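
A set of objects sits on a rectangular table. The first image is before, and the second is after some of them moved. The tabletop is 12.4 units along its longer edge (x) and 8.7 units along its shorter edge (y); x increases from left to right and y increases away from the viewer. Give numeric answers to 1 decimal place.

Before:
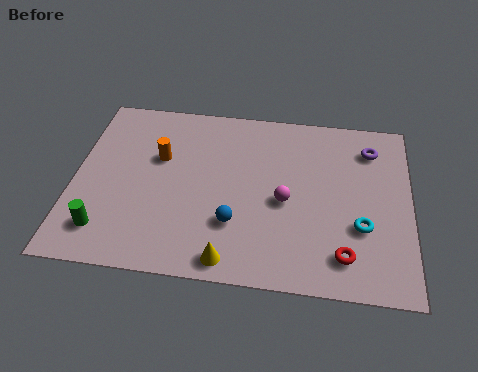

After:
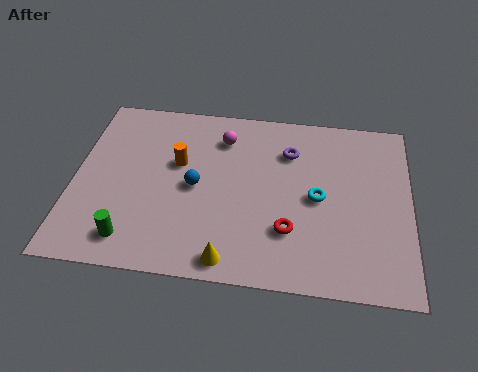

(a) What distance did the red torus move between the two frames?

2.2

The red torus moved from about (10.0, 1.6) to (8.0, 2.5), a distance of √(2.0² + 0.9²) ≈ 2.2.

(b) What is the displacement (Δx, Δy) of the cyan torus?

(-1.6, 1.2)

The cyan torus started near (10.6, 3.0) and ended near (9.0, 4.2).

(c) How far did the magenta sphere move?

3.8

The magenta sphere was near (7.8, 3.9) before and (5.4, 6.8) after, so it travelled √(2.4² + 2.9²) ≈ 3.8 units.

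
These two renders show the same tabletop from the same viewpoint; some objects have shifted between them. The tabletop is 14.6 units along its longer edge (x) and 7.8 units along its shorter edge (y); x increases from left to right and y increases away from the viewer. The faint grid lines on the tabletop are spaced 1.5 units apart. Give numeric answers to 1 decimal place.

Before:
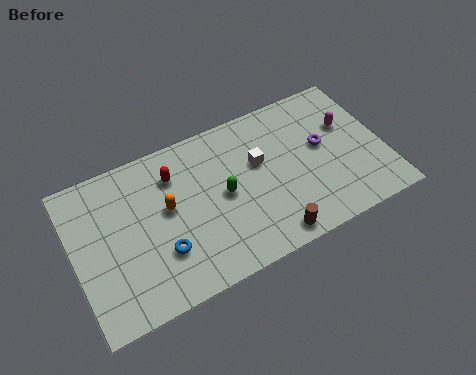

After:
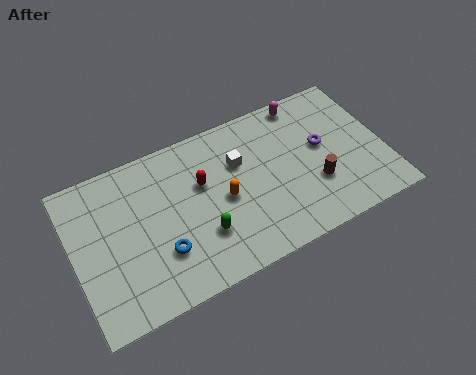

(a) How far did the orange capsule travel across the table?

2.7

From (4.4, 4.4) to (7.0, 3.7), the orange capsule covered √(2.6² + 0.7²) ≈ 2.7 units.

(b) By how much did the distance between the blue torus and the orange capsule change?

+1.3

Before: roughly 2.1 units apart; after: 3.4. That's 1.3 units further apart.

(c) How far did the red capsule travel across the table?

1.6

The red capsule moved from about (4.9, 5.9) to (6.1, 4.9), a distance of √(1.2² + 1.0²) ≈ 1.6.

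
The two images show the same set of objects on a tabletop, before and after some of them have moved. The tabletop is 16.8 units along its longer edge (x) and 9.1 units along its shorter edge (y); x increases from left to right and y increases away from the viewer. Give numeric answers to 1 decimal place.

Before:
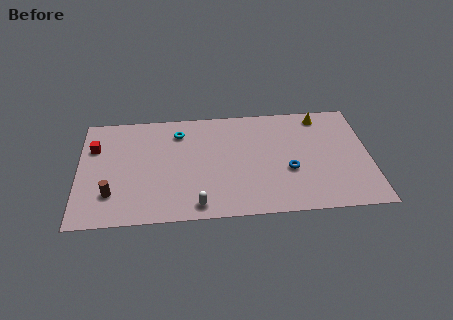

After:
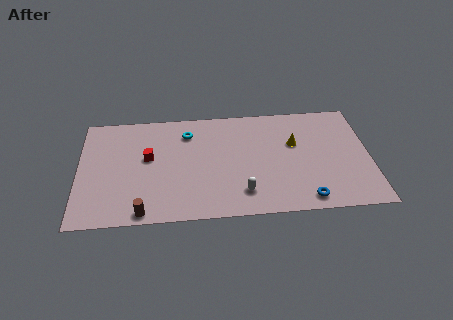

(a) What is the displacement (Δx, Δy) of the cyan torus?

(0.5, -0.1)

From the two frames, the cyan torus sits at roughly (5.8, 7.2) before and (6.3, 7.1) after.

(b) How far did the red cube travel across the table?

3.3

The red cube was near (0.9, 6.3) before and (4.0, 5.2) after, so it travelled √(3.1² + 1.1²) ≈ 3.3 units.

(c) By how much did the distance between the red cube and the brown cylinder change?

+0.4

Before: roughly 4.0 units apart; after: 4.4. That's 0.4 units further apart.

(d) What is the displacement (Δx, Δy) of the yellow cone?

(-1.6, -2.2)

From the two frames, the yellow cone sits at roughly (14.1, 7.9) before and (12.5, 5.7) after.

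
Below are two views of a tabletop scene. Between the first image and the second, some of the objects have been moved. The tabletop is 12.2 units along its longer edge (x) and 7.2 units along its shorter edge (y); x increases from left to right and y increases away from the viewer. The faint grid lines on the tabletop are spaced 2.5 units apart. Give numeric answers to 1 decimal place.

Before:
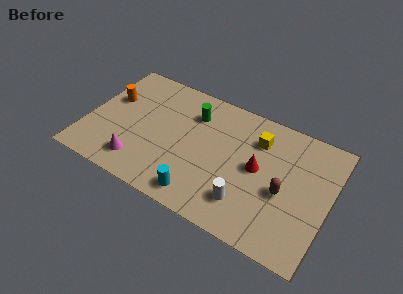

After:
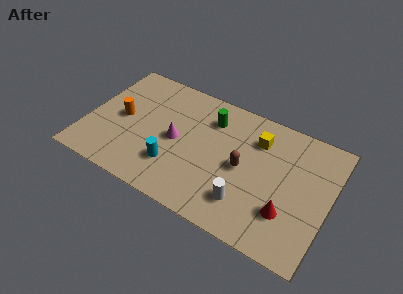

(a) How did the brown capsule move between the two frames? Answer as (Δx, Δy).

(-2.1, 0.4)

The brown capsule started near (10.0, 3.1) and ended near (7.9, 3.5).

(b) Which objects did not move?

the white cylinder and the yellow cube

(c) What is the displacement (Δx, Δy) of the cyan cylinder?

(-1.5, 1.0)

The cyan cylinder started near (6.1, 1.0) and ended near (4.6, 2.0).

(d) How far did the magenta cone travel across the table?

2.6

The magenta cone moved from about (2.9, 1.4) to (4.5, 3.5), a distance of √(1.6² + 2.1²) ≈ 2.6.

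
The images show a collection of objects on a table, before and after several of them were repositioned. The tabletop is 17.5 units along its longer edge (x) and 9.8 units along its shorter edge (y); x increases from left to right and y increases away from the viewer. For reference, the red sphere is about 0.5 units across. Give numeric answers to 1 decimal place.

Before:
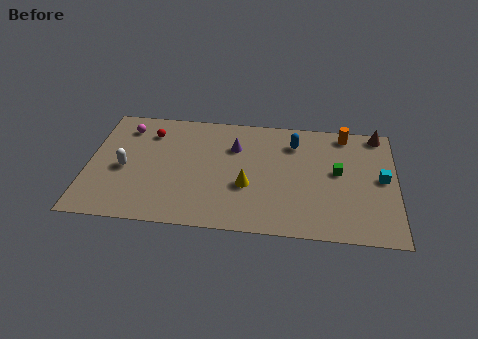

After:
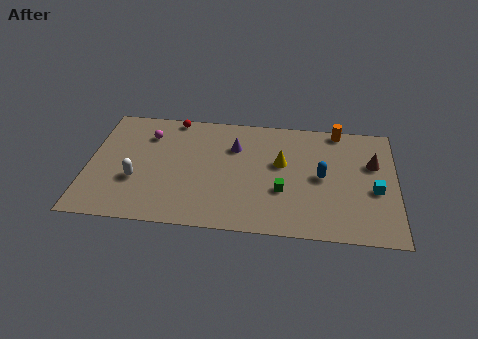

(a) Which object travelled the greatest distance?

the green cube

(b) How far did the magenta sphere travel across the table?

1.4

From (2.0, 7.9) to (3.3, 7.4), the magenta sphere covered √(1.3² + 0.5²) ≈ 1.4 units.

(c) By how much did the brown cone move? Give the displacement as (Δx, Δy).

(-0.3, -2.6)

The brown cone was at about (16.5, 8.9) and moved to about (16.2, 6.3).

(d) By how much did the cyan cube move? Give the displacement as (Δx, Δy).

(-0.4, -1.0)

The cyan cube was at about (16.7, 5.1) and moved to about (16.3, 4.1).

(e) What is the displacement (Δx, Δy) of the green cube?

(-3.1, -1.9)

The green cube started near (14.2, 5.4) and ended near (11.1, 3.5).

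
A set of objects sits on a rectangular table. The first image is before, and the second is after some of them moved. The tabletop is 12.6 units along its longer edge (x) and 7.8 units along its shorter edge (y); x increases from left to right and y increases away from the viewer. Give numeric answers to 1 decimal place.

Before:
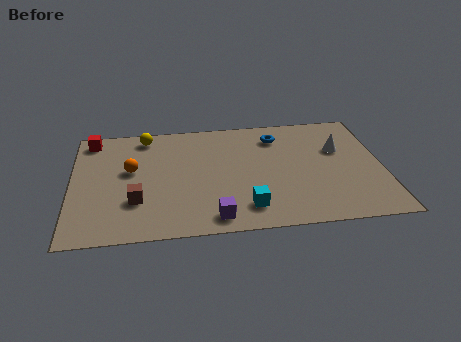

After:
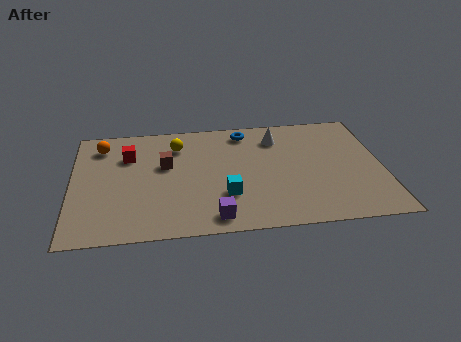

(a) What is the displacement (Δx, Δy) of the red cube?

(1.5, -1.3)

The red cube started near (0.8, 6.8) and ended near (2.3, 5.5).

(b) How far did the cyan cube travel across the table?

1.2

The cyan cube was near (7.0, 1.5) before and (6.2, 2.4) after, so it travelled √(0.8² + 0.9²) ≈ 1.2 units.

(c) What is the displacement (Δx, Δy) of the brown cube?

(1.2, 2.3)

The brown cube was at about (2.6, 2.4) and moved to about (3.8, 4.7).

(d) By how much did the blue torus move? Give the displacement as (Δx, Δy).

(-1.3, 0.5)

The blue torus was at about (8.4, 6.2) and moved to about (7.1, 6.7).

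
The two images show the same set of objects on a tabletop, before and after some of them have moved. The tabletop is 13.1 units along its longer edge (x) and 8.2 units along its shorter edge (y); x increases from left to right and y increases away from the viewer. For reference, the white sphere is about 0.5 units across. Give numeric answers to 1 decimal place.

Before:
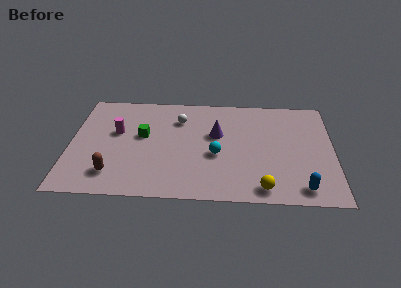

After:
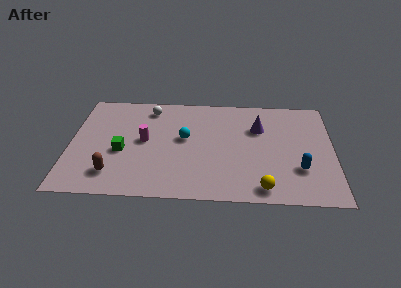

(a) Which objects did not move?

the brown capsule and the yellow sphere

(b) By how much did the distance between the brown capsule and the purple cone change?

+2.1

They were about 6.1 units apart before and 8.2 after — 2.1 units further apart.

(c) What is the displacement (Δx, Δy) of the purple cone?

(2.1, 0.6)

The purple cone was at about (7.3, 5.0) and moved to about (9.4, 5.6).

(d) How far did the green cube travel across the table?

1.6

The green cube moved from about (3.6, 4.7) to (2.6, 3.4), a distance of √(1.0² + 1.3²) ≈ 1.6.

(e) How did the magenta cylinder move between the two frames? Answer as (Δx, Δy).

(1.4, -0.6)

From the two frames, the magenta cylinder sits at roughly (2.3, 4.9) before and (3.7, 4.3) after.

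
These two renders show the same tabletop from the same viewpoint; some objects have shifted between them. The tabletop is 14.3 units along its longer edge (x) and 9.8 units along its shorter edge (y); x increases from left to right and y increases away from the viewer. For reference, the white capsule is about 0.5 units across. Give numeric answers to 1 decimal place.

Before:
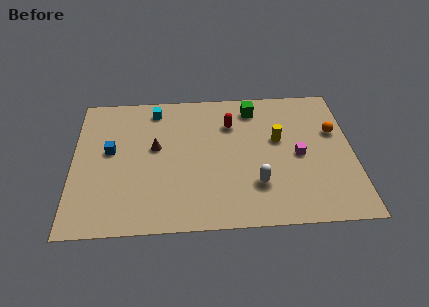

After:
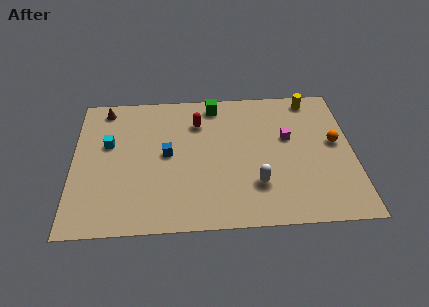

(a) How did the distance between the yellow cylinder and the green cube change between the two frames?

+2.3

The distance was about 2.7 in the first image and 5.0 in the second, so they moved 2.3 units further apart.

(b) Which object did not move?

the white capsule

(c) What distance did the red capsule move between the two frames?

1.7

The red capsule moved from about (8.1, 7.1) to (6.4, 7.3), a distance of √(1.7² + 0.2²) ≈ 1.7.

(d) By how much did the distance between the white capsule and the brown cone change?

+3.8

Before: roughly 5.9 units apart; after: 9.7. That's 3.8 units further apart.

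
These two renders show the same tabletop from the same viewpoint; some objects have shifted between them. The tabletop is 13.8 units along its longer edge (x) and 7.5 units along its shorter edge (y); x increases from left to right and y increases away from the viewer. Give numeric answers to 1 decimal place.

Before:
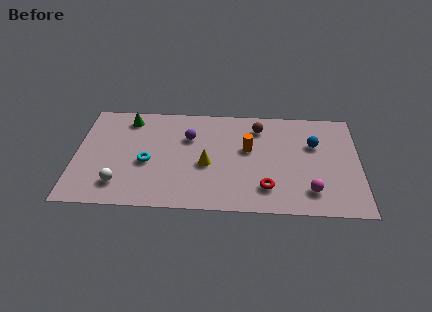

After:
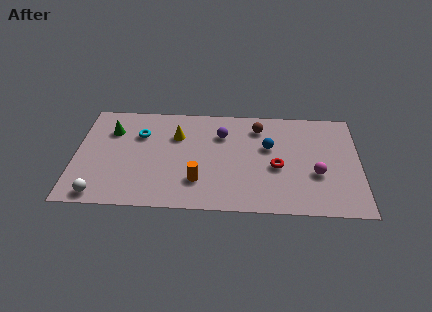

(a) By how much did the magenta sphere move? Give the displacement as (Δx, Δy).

(0.3, 1.2)

The magenta sphere started near (11.4, 1.6) and ended near (11.7, 2.8).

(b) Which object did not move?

the brown sphere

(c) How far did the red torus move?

1.6

The red torus was near (9.3, 1.7) before and (9.8, 3.2) after, so it travelled √(0.5² + 1.5²) ≈ 1.6 units.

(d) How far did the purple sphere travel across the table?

1.6

The purple sphere moved from about (5.5, 5.1) to (7.1, 5.4), a distance of √(1.6² + 0.3²) ≈ 1.6.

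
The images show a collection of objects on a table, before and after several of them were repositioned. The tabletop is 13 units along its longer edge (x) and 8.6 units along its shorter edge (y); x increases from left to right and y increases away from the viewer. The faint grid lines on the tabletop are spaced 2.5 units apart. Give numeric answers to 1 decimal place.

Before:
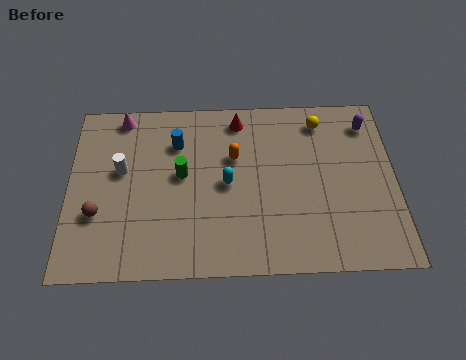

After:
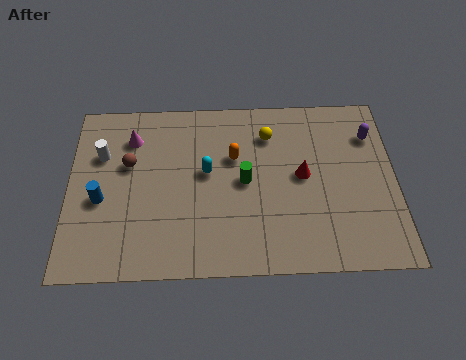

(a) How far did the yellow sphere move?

2.2

From (10.1, 7.2) to (8.0, 6.6), the yellow sphere covered √(2.1² + 0.6²) ≈ 2.2 units.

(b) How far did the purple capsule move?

0.6

From (12.0, 7.0) to (12.1, 6.4), the purple capsule covered √(0.1² + 0.6²) ≈ 0.6 units.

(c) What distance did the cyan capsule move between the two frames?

1.0

The cyan capsule moved from about (6.3, 4.2) to (5.5, 4.8), a distance of √(0.8² + 0.6²) ≈ 1.0.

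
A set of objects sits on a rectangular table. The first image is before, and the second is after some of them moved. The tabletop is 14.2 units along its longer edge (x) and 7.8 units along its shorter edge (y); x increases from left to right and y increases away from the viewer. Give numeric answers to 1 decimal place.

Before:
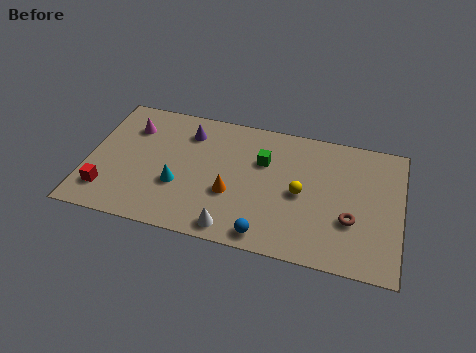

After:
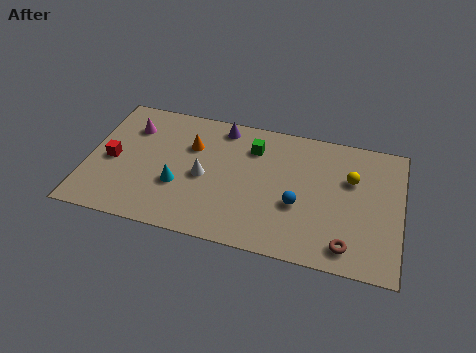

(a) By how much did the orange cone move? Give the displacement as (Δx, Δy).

(-2.0, 2.4)

From the two frames, the orange cone sits at roughly (6.6, 2.9) before and (4.6, 5.3) after.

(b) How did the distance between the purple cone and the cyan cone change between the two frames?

+1.0

They were about 3.3 units apart before and 4.3 after — 1.0 units further apart.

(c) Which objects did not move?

the cyan cone and the magenta cone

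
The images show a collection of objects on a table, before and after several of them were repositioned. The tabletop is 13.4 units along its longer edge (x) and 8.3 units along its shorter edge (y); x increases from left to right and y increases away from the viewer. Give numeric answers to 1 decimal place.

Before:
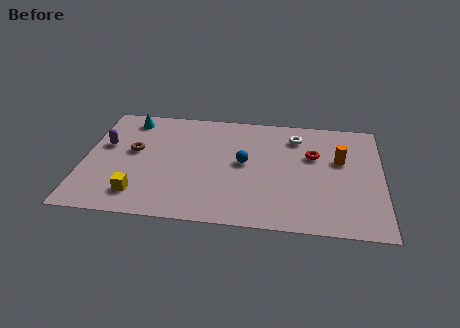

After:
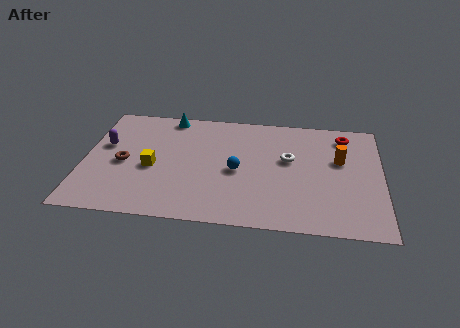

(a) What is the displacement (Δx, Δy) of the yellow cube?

(0.5, 2.0)

From the two frames, the yellow cube sits at roughly (2.6, 1.6) before and (3.1, 3.6) after.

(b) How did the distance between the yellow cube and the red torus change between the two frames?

+0.7

Before: roughly 8.5 units apart; after: 9.2. That's 0.7 units further apart.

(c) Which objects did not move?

the orange cylinder and the purple capsule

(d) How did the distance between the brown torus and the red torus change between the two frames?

+2.3

Before: roughly 8.1 units apart; after: 10.4. That's 2.3 units further apart.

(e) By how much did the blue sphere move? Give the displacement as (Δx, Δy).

(-0.3, -0.6)

The blue sphere started near (7.2, 4.4) and ended near (6.9, 3.8).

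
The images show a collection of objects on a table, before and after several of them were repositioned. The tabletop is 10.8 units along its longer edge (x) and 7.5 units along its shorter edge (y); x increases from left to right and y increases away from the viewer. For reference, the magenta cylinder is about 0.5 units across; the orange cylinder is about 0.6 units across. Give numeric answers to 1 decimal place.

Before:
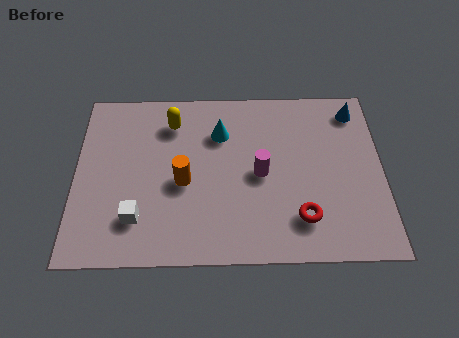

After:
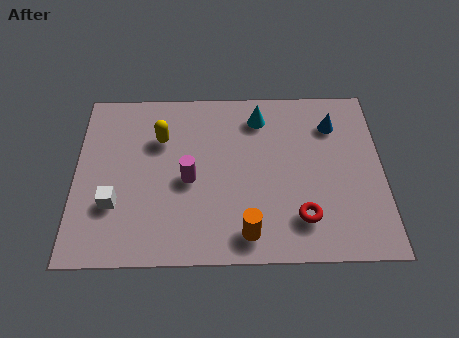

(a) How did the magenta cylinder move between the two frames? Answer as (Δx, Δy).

(-2.5, -0.2)

The magenta cylinder started near (6.5, 3.6) and ended near (4.0, 3.4).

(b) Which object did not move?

the red torus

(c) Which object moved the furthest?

the orange cylinder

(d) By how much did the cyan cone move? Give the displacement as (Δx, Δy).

(1.4, 0.7)

From the two frames, the cyan cone sits at roughly (5.1, 5.4) before and (6.5, 6.1) after.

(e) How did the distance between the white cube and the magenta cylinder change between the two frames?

-1.9

They were about 4.7 units apart before and 2.8 after — 1.9 units closer together.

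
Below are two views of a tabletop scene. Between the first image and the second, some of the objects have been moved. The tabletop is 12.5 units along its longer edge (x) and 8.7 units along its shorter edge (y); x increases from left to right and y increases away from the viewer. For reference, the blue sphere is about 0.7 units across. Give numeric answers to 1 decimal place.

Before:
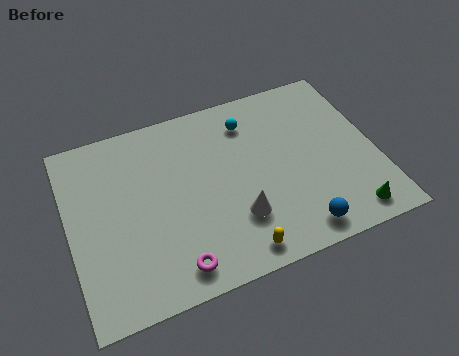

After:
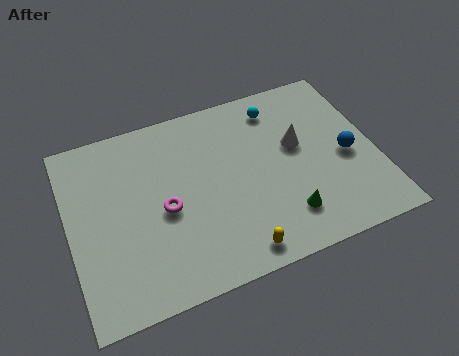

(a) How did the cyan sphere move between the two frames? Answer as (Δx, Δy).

(1.2, 0.3)

The cyan sphere was at about (7.6, 6.9) and moved to about (8.8, 7.2).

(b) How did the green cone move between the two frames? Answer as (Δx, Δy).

(-2.5, 0.8)

The green cone started near (11.0, 1.1) and ended near (8.5, 1.9).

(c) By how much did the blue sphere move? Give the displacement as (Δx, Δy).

(2.4, 2.8)

From the two frames, the blue sphere sits at roughly (8.9, 1.1) before and (11.3, 3.9) after.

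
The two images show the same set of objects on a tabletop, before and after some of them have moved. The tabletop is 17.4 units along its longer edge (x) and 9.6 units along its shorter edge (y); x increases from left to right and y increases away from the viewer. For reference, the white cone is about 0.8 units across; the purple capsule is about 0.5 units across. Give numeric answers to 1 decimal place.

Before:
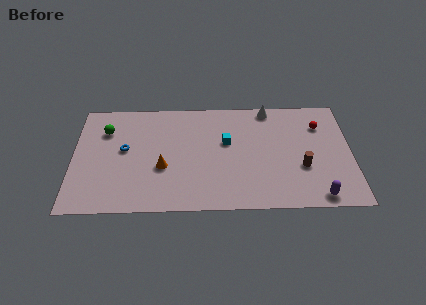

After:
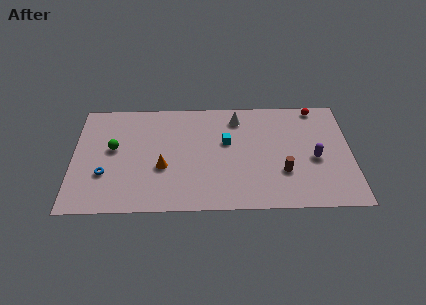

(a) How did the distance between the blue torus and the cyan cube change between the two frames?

+1.6

The distance was about 6.4 in the first image and 8.0 in the second, so they moved 1.6 units further apart.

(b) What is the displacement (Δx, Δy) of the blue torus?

(-1.2, -2.1)

The blue torus started near (3.2, 5.3) and ended near (2.0, 3.2).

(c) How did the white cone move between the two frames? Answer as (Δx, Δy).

(-2.0, -0.8)

From the two frames, the white cone sits at roughly (12.3, 8.7) before and (10.3, 7.9) after.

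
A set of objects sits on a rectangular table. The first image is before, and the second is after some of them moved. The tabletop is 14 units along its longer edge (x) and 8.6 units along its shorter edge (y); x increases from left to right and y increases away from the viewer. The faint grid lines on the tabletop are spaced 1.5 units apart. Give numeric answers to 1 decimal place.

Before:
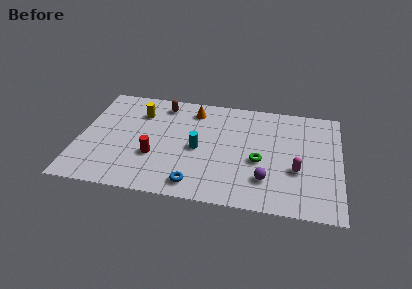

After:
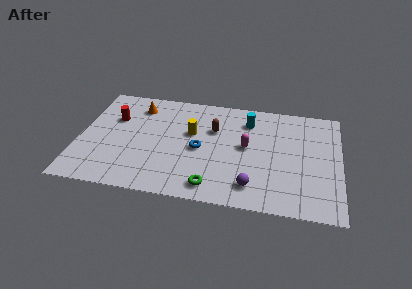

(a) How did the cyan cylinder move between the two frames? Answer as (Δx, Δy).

(2.6, 2.7)

From the two frames, the cyan cylinder sits at roughly (6.4, 4.0) before and (9.0, 6.7) after.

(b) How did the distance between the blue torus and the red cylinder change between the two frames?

+2.1

They were about 2.9 units apart before and 5.0 after — 2.1 units further apart.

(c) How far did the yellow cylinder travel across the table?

3.1

The yellow cylinder moved from about (3.1, 6.4) to (6.0, 5.2), a distance of √(2.9² + 1.2²) ≈ 3.1.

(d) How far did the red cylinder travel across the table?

3.5

From (4.1, 3.0) to (1.8, 5.7), the red cylinder covered √(2.3² + 2.7²) ≈ 3.5 units.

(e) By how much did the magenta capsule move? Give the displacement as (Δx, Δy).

(-2.7, 1.4)

From the two frames, the magenta capsule sits at roughly (11.7, 3.2) before and (9.0, 4.6) after.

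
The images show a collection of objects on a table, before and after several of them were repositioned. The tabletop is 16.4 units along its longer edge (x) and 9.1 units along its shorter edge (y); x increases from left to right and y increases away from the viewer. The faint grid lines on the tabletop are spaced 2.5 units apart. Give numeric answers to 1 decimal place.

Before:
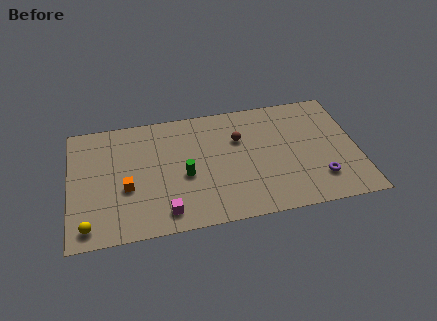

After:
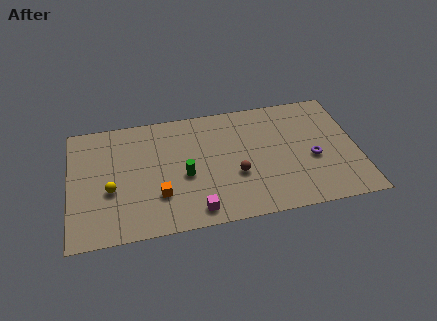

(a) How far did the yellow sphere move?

2.7

The yellow sphere moved from about (1.0, 1.2) to (2.3, 3.6), a distance of √(1.3² + 2.4²) ≈ 2.7.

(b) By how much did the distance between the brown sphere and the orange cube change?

-2.5

They were about 7.0 units apart before and 4.5 after — 2.5 units closer together.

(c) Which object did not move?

the green cylinder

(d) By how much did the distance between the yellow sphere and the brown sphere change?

-2.9

The distance was about 10.0 in the first image and 7.1 in the second, so they moved 2.9 units closer together.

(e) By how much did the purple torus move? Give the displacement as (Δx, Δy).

(-0.3, 1.6)

From the two frames, the purple torus sits at roughly (14.1, 2.2) before and (13.8, 3.8) after.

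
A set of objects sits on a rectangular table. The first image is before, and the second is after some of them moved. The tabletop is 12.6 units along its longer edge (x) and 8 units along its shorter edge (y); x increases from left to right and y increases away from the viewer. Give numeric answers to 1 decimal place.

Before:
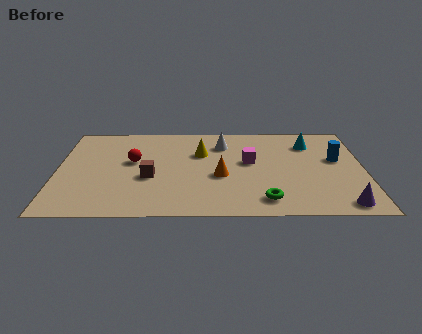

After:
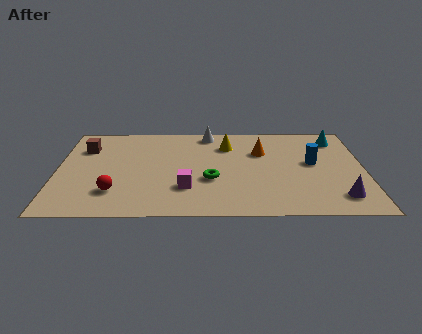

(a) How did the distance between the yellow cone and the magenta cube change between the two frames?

+1.9

Before: roughly 2.2 units apart; after: 4.1. That's 1.9 units further apart.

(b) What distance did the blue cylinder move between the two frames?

1.0

The blue cylinder moved from about (11.5, 4.7) to (10.5, 4.4), a distance of √(1.0² + 0.3²) ≈ 1.0.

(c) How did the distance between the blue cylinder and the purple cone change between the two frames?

-0.7

Before: roughly 3.8 units apart; after: 3.1. That's 0.7 units closer together.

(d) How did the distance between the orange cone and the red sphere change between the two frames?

+3.1

Before: roughly 3.8 units apart; after: 6.9. That's 3.1 units further apart.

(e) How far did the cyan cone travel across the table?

1.2

The cyan cone was near (10.4, 6.1) before and (11.5, 6.5) after, so it travelled √(1.1² + 0.4²) ≈ 1.2 units.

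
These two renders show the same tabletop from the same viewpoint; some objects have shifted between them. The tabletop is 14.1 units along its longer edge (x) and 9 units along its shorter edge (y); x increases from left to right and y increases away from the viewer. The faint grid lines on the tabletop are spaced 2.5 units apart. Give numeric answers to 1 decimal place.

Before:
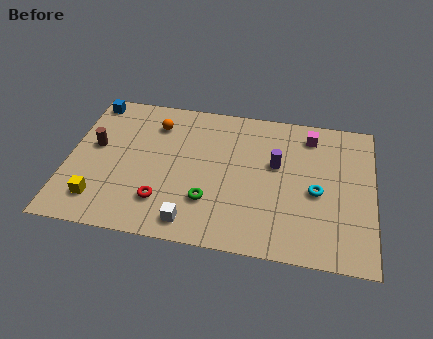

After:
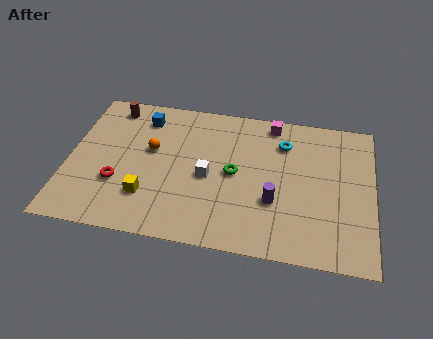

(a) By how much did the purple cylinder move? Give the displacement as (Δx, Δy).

(0.0, -2.3)

From the two frames, the purple cylinder sits at roughly (9.6, 5.4) before and (9.6, 3.1) after.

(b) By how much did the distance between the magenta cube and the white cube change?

-3.4

They were about 8.2 units apart before and 4.8 after — 3.4 units closer together.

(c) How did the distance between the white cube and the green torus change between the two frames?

-0.3

Before: roughly 1.6 units apart; after: 1.3. That's 0.3 units closer together.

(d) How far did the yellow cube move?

2.3

The yellow cube was near (1.6, 1.8) before and (3.8, 2.4) after, so it travelled √(2.2² + 0.6²) ≈ 2.3 units.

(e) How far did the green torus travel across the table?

2.2

From (6.6, 2.6) to (7.7, 4.5), the green torus covered √(1.1² + 1.9²) ≈ 2.2 units.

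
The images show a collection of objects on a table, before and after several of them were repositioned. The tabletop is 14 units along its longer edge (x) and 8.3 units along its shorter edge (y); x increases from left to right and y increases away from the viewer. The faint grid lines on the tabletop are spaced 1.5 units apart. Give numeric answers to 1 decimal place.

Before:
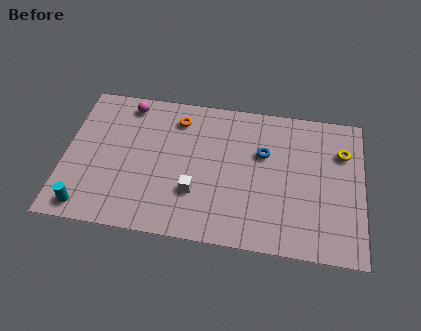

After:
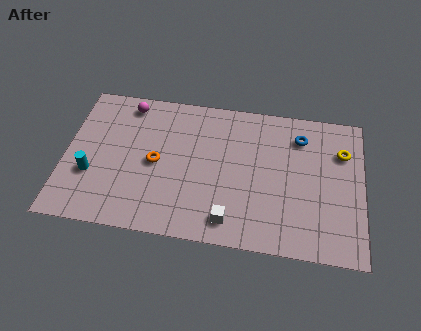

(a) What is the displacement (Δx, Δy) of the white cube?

(1.7, -1.3)

From the two frames, the white cube sits at roughly (6.2, 2.6) before and (7.9, 1.3) after.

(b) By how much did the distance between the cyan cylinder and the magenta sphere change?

-1.8

They were about 6.4 units apart before and 4.6 after — 1.8 units closer together.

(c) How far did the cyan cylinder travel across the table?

1.9

The cyan cylinder was near (1.2, 1.0) before and (1.3, 2.9) after, so it travelled √(0.1² + 1.9²) ≈ 1.9 units.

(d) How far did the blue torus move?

2.1

The blue torus moved from about (9.3, 5.3) to (11.0, 6.5), a distance of √(1.7² + 1.2²) ≈ 2.1.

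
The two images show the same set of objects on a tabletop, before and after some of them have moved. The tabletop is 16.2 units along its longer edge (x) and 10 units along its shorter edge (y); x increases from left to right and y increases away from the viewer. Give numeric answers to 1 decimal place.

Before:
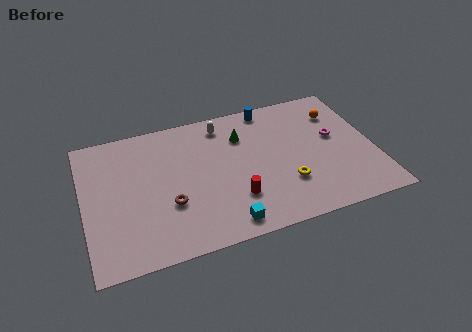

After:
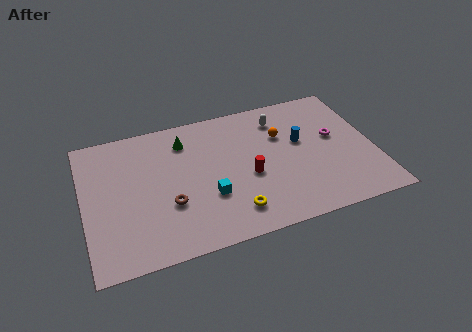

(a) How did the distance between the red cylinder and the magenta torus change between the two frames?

-1.4

They were about 6.6 units apart before and 5.2 after — 1.4 units closer together.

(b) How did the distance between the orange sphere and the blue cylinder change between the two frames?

-2.8

They were about 4.1 units apart before and 1.3 after — 2.8 units closer together.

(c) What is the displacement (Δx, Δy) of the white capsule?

(3.2, -0.5)

The white capsule was at about (8.0, 8.5) and moved to about (11.2, 8.0).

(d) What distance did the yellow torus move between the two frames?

3.3

From (11.1, 3.0) to (8.0, 1.9), the yellow torus covered √(3.1² + 1.1²) ≈ 3.3 units.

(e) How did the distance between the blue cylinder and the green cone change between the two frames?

+4.3

The distance was about 2.4 in the first image and 6.7 in the second, so they moved 4.3 units further apart.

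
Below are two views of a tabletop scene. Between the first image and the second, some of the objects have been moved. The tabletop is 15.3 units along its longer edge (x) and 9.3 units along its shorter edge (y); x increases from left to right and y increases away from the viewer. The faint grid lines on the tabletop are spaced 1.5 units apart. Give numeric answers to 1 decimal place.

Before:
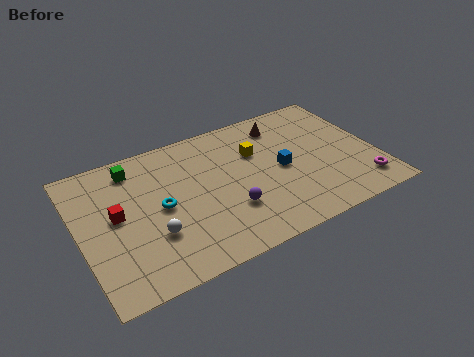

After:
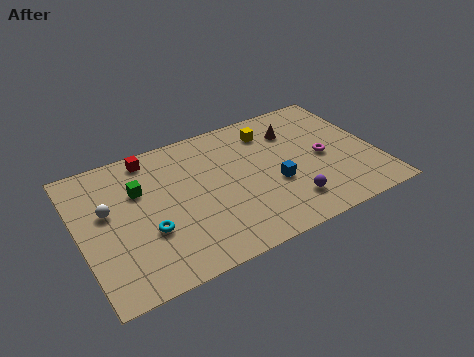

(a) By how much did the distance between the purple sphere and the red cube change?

+3.0

The distance was about 5.9 in the first image and 8.9 in the second, so they moved 3.0 units further apart.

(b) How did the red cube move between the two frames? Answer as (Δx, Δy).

(2.1, 3.2)

The red cube was at about (1.9, 5.0) and moved to about (4.0, 8.2).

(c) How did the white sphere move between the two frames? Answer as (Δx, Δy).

(-2.0, 2.5)

The white sphere was at about (3.5, 3.0) and moved to about (1.5, 5.5).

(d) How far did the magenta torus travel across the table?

3.1

From (14.2, 1.7) to (12.6, 4.4), the magenta torus covered √(1.6² + 2.7²) ≈ 3.1 units.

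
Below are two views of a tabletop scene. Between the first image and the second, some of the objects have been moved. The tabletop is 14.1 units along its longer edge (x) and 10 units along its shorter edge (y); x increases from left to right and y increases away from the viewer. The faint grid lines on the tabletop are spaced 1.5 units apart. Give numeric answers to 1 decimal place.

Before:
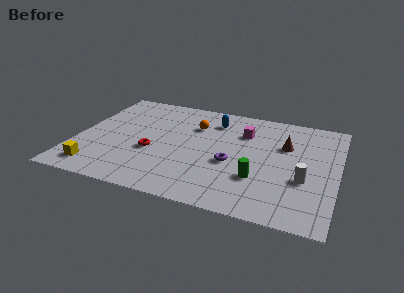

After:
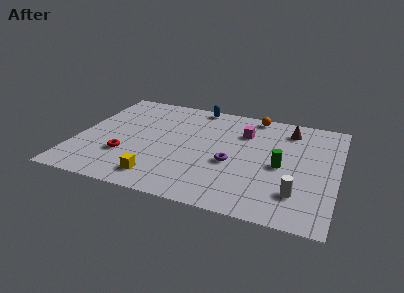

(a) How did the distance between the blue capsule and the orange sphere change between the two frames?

+1.9

Before: roughly 1.3 units apart; after: 3.2. That's 1.9 units further apart.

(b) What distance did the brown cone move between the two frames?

1.6

The brown cone was near (11.2, 6.6) before and (11.3, 8.2) after, so it travelled √(0.1² + 1.6²) ≈ 1.6 units.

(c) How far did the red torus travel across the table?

1.6

The red torus moved from about (4.2, 3.9) to (2.8, 3.1), a distance of √(1.4² + 0.8²) ≈ 1.6.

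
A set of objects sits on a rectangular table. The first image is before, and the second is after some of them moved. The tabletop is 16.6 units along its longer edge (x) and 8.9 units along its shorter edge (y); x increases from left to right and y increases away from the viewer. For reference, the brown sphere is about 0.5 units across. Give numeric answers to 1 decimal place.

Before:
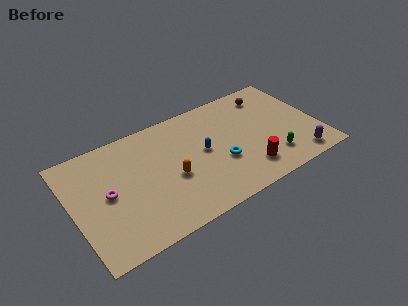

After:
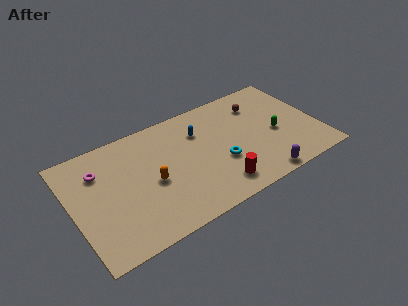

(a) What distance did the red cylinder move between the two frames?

2.1

The red cylinder moved from about (11.4, 1.9) to (9.3, 1.6), a distance of √(2.1² + 0.3²) ≈ 2.1.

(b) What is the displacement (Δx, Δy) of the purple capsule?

(-2.7, -0.4)

The purple capsule started near (14.8, 1.2) and ended near (12.1, 0.8).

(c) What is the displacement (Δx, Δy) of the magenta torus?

(-0.3, 2.0)

The magenta torus was at about (2.3, 4.5) and moved to about (2.0, 6.5).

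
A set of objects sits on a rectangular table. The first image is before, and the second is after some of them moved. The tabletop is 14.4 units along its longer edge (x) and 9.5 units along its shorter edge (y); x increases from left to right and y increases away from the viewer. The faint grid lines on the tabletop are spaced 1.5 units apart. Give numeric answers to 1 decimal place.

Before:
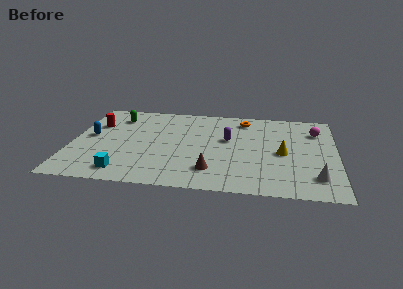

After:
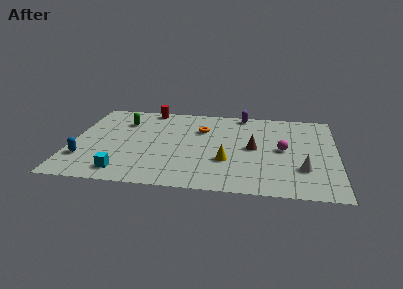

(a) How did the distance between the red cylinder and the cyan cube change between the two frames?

+2.0

The distance was about 5.4 in the first image and 7.4 in the second, so they moved 2.0 units further apart.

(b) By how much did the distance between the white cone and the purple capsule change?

+0.8

They were about 6.0 units apart before and 6.8 after — 0.8 units further apart.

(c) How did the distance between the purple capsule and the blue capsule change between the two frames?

+2.9

They were about 7.5 units apart before and 10.4 after — 2.9 units further apart.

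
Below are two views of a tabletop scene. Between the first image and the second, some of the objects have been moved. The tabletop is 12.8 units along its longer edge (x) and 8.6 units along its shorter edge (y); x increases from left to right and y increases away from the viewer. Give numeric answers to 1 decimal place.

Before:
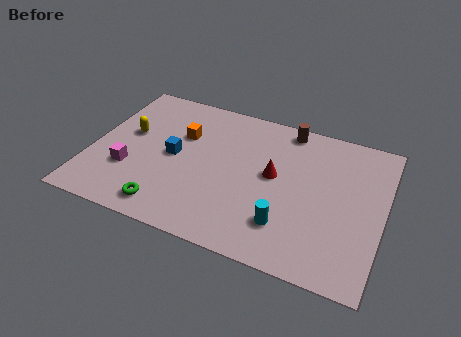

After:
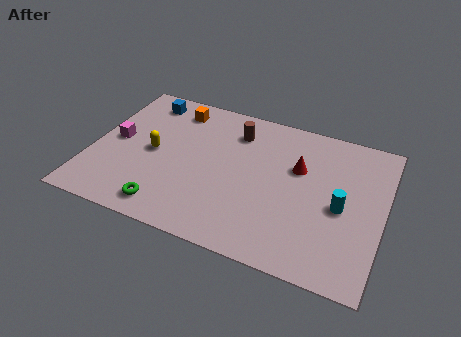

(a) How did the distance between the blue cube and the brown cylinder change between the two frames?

-1.6

They were about 5.8 units apart before and 4.2 after — 1.6 units closer together.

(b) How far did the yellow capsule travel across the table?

1.4

From (1.5, 5.0) to (2.7, 4.2), the yellow capsule covered √(1.2² + 0.8²) ≈ 1.4 units.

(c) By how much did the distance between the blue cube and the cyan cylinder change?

+4.1

Before: roughly 5.6 units apart; after: 9.7. That's 4.1 units further apart.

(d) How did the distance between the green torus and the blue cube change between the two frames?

+3.3

They were about 3.1 units apart before and 6.4 after — 3.3 units further apart.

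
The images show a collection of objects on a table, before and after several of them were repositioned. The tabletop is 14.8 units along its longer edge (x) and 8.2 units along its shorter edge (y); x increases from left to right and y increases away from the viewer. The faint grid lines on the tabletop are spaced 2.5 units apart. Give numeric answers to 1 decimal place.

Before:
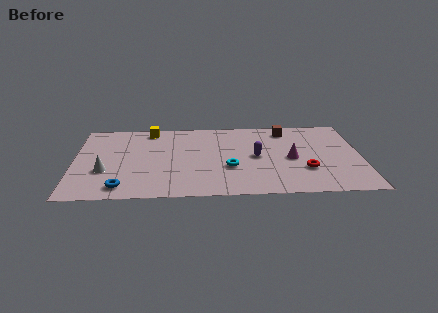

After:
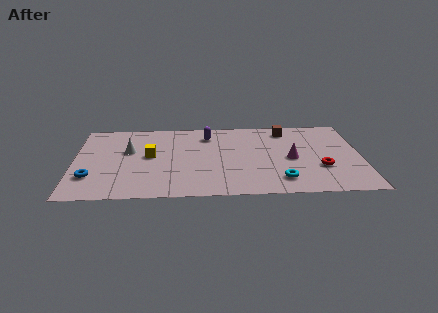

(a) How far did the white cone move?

2.4

The white cone was near (1.6, 2.9) before and (2.8, 5.0) after, so it travelled √(1.2² + 2.1²) ≈ 2.4 units.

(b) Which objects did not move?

the magenta cone and the brown cube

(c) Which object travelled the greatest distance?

the purple capsule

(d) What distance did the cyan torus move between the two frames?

3.0

From (8.0, 3.0) to (10.6, 1.6), the cyan torus covered √(2.6² + 1.4²) ≈ 3.0 units.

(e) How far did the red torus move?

0.8

The red torus was near (11.9, 2.6) before and (12.7, 2.8) after, so it travelled √(0.8² + 0.2²) ≈ 0.8 units.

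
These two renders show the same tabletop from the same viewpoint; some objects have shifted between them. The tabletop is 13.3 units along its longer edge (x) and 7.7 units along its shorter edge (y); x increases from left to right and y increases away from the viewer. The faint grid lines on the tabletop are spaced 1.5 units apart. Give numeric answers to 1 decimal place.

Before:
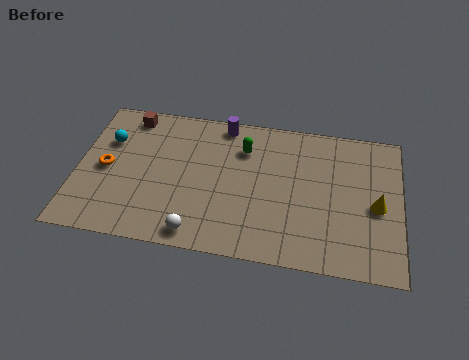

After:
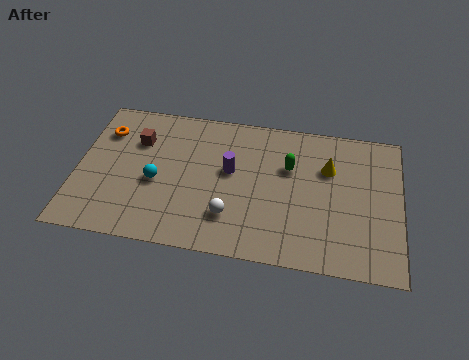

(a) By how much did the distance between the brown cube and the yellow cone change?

-2.9

They were about 10.8 units apart before and 7.9 after — 2.9 units closer together.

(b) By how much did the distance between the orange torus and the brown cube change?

-1.7

Before: roughly 3.1 units apart; after: 1.4. That's 1.7 units closer together.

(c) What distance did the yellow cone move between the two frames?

2.6

The yellow cone was near (12.3, 3.5) before and (10.3, 5.2) after, so it travelled √(2.0² + 1.7²) ≈ 2.6 units.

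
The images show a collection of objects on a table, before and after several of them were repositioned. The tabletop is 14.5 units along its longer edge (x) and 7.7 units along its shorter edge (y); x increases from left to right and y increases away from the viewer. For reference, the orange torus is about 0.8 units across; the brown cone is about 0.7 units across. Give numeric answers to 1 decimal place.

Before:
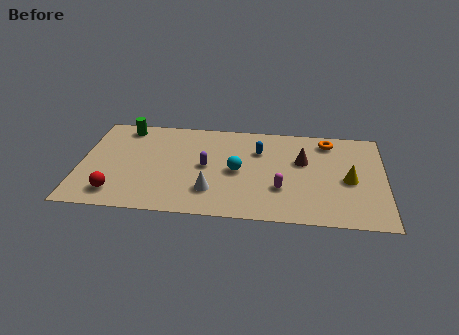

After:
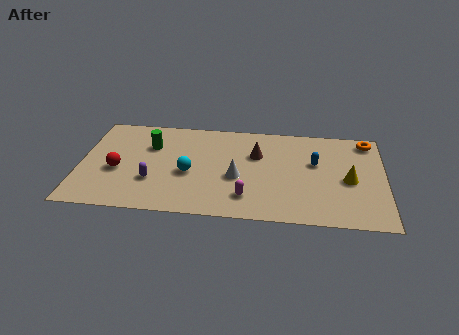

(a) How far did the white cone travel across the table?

1.7

The white cone moved from about (6.3, 2.0) to (7.5, 3.2), a distance of √(1.2² + 1.2²) ≈ 1.7.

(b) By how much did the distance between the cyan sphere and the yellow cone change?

+2.3

Before: roughly 5.3 units apart; after: 7.6. That's 2.3 units further apart.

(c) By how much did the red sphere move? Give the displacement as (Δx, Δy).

(0.0, 1.8)

From the two frames, the red sphere sits at roughly (1.8, 1.4) before and (1.8, 3.2) after.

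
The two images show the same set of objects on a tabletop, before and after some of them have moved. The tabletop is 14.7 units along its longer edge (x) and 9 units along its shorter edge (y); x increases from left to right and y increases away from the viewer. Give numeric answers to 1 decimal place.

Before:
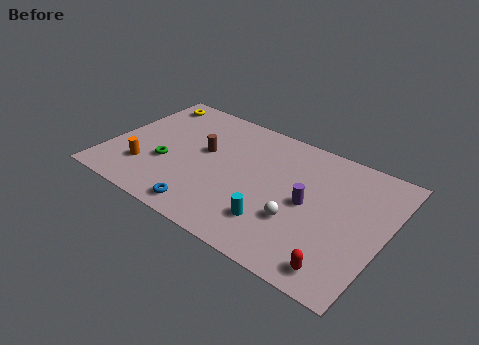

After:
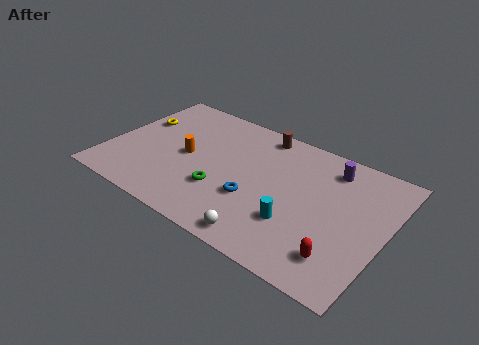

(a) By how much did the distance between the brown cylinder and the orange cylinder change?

+1.1

The distance was about 3.9 in the first image and 5.0 in the second, so they moved 1.1 units further apart.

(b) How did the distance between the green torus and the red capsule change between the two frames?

-3.3

They were about 9.9 units apart before and 6.6 after — 3.3 units closer together.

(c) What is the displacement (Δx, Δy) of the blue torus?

(2.2, 2.1)

The blue torus started near (5.8, 1.1) and ended near (8.0, 3.2).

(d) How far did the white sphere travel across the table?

2.4

From (10.4, 3.0) to (9.0, 1.0), the white sphere covered √(1.4² + 2.0²) ≈ 2.4 units.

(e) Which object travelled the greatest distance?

the brown cylinder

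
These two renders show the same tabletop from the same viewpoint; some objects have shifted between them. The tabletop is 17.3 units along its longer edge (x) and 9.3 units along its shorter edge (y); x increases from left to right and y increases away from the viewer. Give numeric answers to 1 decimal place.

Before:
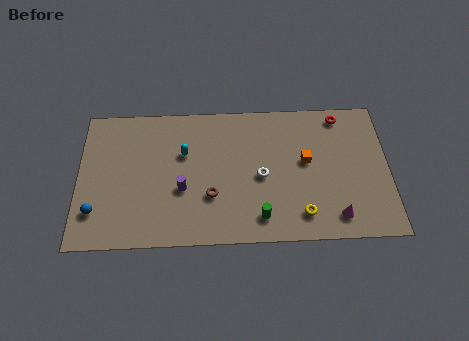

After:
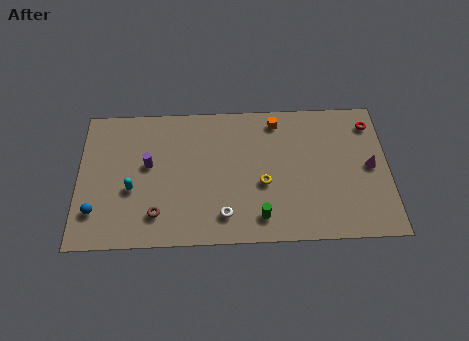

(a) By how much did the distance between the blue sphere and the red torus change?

+1.4

Before: roughly 14.9 units apart; after: 16.3. That's 1.4 units further apart.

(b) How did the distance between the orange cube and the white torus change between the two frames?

+4.2

The distance was about 2.7 in the first image and 6.9 in the second, so they moved 4.2 units further apart.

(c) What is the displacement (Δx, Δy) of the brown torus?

(-3.0, -1.1)

The brown torus was at about (7.4, 3.1) and moved to about (4.4, 2.0).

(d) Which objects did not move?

the blue sphere and the green cylinder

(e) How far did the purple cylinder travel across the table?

2.5

The purple cylinder was near (5.8, 3.6) before and (3.9, 5.3) after, so it travelled √(1.9² + 1.7²) ≈ 2.5 units.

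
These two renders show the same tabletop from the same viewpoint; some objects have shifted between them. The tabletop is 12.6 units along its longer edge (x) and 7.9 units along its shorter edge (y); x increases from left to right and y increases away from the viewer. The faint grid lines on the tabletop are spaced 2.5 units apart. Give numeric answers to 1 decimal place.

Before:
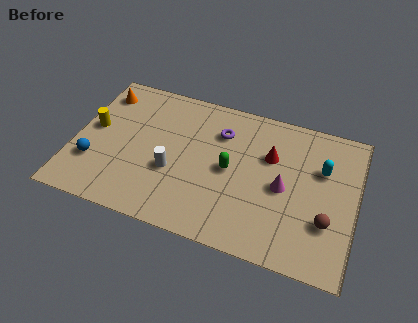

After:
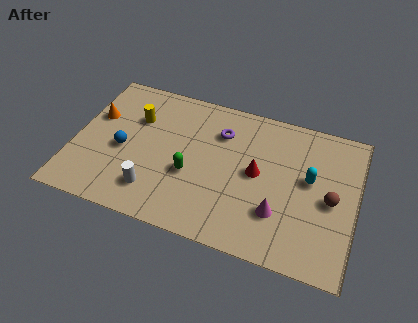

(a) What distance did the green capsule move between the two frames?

1.9

The green capsule moved from about (7.0, 3.9) to (5.3, 3.1), a distance of √(1.7² + 0.8²) ≈ 1.9.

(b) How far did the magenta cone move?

1.4

The magenta cone was near (9.4, 3.7) before and (9.3, 2.3) after, so it travelled √(0.1² + 1.4²) ≈ 1.4 units.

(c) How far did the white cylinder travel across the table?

1.5

The white cylinder was near (4.5, 3.0) before and (3.8, 1.7) after, so it travelled √(0.7² + 1.3²) ≈ 1.5 units.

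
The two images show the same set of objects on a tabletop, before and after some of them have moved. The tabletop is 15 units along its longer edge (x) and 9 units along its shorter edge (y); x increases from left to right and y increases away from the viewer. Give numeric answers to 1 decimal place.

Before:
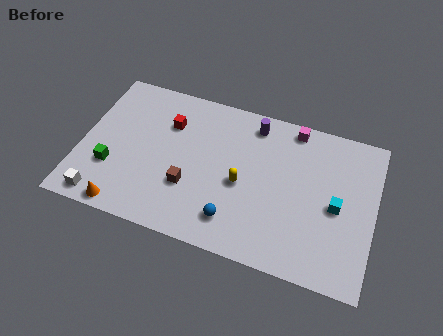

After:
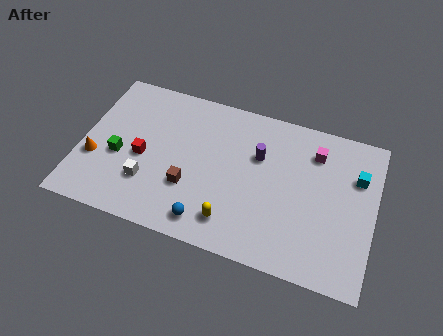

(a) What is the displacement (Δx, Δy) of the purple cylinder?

(0.4, -1.8)

The purple cylinder started near (8.6, 7.7) and ended near (9.0, 5.9).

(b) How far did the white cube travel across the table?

2.7

From (1.4, 1.0) to (3.6, 2.6), the white cube covered √(2.2² + 1.6²) ≈ 2.7 units.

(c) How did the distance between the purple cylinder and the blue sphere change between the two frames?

-0.8

They were about 5.9 units apart before and 5.1 after — 0.8 units closer together.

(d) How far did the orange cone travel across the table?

3.0

The orange cone moved from about (2.6, 0.8) to (0.8, 3.2), a distance of √(1.8² + 2.4²) ≈ 3.0.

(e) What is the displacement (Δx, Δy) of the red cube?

(-1.1, -2.4)

From the two frames, the red cube sits at roughly (4.3, 6.4) before and (3.2, 4.0) after.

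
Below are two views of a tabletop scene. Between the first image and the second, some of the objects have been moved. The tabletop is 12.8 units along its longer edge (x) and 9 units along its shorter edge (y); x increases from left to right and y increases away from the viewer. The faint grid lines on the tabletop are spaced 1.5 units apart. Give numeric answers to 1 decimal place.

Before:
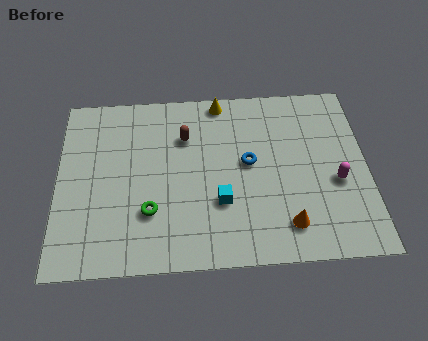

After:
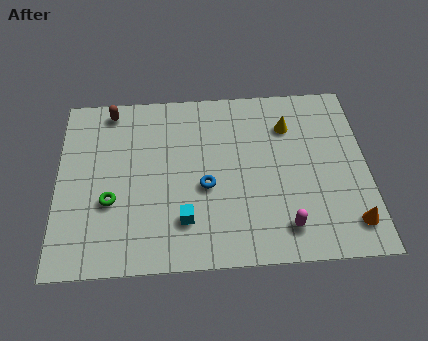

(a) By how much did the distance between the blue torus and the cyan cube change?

-0.4

Before: roughly 2.2 units apart; after: 1.8. That's 0.4 units closer together.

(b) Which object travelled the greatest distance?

the brown capsule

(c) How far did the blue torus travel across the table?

2.1

From (7.9, 4.9) to (6.1, 3.8), the blue torus covered √(1.8² + 1.1²) ≈ 2.1 units.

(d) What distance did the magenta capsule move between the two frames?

3.0

The magenta capsule moved from about (11.5, 3.7) to (9.3, 1.6), a distance of √(2.2² + 2.1²) ≈ 3.0.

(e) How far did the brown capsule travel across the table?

3.5

From (5.3, 6.4) to (2.2, 8.0), the brown capsule covered √(3.1² + 1.6²) ≈ 3.5 units.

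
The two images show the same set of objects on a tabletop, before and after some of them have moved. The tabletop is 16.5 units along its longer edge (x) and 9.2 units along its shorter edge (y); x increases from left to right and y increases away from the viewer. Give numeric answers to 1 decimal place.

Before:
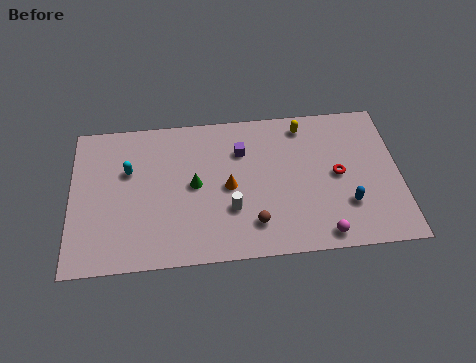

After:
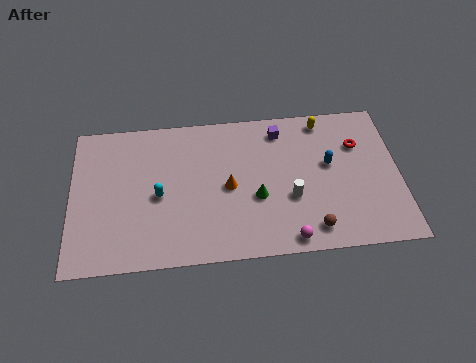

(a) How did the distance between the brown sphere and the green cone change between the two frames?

-0.5

They were about 4.0 units apart before and 3.5 after — 0.5 units closer together.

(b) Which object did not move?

the orange cone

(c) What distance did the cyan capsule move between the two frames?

2.3

From (2.9, 5.9) to (4.4, 4.2), the cyan capsule covered √(1.5² + 1.7²) ≈ 2.3 units.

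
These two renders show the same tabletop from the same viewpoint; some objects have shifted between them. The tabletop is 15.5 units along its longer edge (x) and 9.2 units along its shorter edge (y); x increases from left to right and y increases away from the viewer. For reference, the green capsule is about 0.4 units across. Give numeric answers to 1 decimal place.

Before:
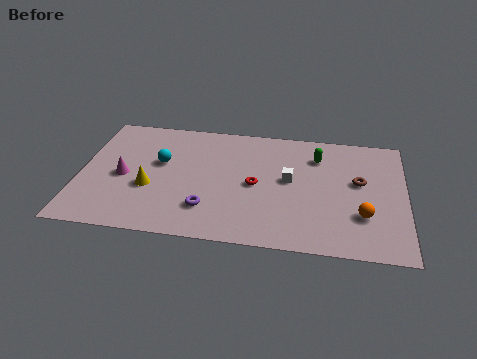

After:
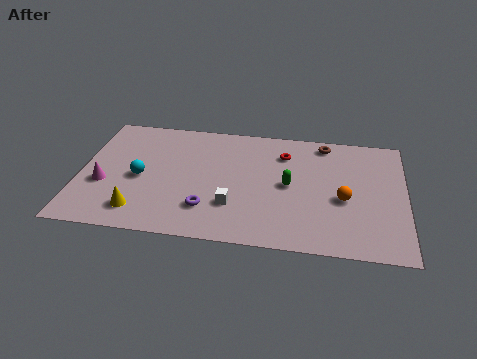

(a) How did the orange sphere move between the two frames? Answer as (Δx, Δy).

(-0.9, 1.1)

The orange sphere started near (13.5, 2.8) and ended near (12.6, 3.9).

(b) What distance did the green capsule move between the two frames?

2.7

The green capsule moved from about (11.3, 7.0) to (10.0, 4.6), a distance of √(1.3² + 2.4²) ≈ 2.7.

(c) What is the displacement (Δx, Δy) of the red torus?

(1.3, 2.6)

The red torus was at about (8.4, 4.4) and moved to about (9.7, 7.0).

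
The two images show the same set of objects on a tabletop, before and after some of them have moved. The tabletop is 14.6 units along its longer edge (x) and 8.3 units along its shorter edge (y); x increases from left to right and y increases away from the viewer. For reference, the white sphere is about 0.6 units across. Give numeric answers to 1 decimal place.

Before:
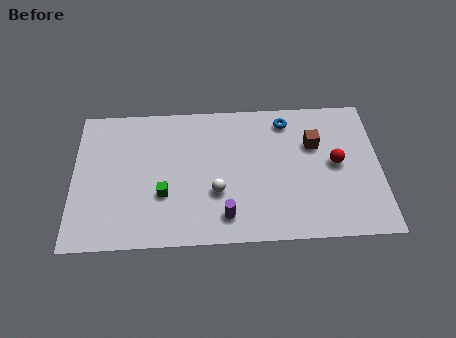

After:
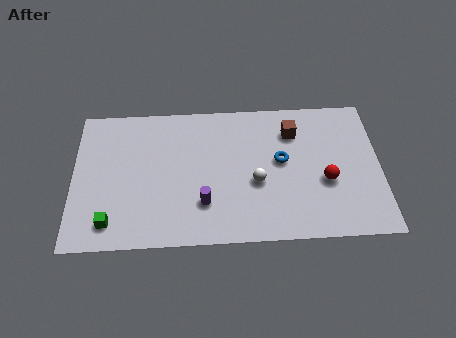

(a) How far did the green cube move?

2.9

From (4.3, 2.9) to (1.8, 1.4), the green cube covered √(2.5² + 1.5²) ≈ 2.9 units.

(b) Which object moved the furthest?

the green cube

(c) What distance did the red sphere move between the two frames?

1.1

From (12.5, 4.3) to (12.0, 3.3), the red sphere covered √(0.5² + 1.0²) ≈ 1.1 units.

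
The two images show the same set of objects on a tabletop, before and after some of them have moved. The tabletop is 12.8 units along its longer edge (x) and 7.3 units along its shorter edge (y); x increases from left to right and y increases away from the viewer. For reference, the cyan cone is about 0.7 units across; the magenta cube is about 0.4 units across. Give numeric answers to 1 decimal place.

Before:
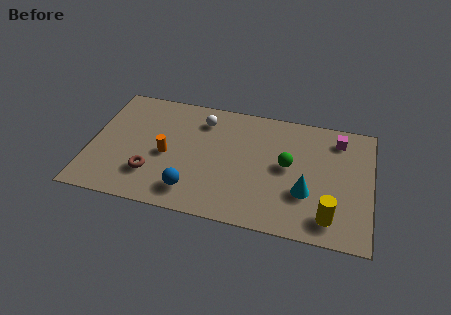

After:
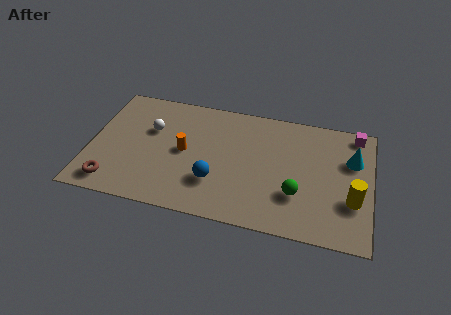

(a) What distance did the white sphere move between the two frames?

2.5

The white sphere moved from about (5.0, 5.8) to (2.7, 4.7), a distance of √(2.3² + 1.1²) ≈ 2.5.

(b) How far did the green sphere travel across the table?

1.7

From (9.0, 3.9) to (9.5, 2.3), the green sphere covered √(0.5² + 1.6²) ≈ 1.7 units.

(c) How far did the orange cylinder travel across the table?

0.9

The orange cylinder moved from about (3.5, 3.3) to (4.3, 3.7), a distance of √(0.8² + 0.4²) ≈ 0.9.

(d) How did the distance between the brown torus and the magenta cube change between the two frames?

+2.9

They were about 9.2 units apart before and 12.1 after — 2.9 units further apart.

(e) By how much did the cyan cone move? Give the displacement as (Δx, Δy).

(2.0, 2.4)

From the two frames, the cyan cone sits at roughly (9.9, 2.5) before and (11.9, 4.9) after.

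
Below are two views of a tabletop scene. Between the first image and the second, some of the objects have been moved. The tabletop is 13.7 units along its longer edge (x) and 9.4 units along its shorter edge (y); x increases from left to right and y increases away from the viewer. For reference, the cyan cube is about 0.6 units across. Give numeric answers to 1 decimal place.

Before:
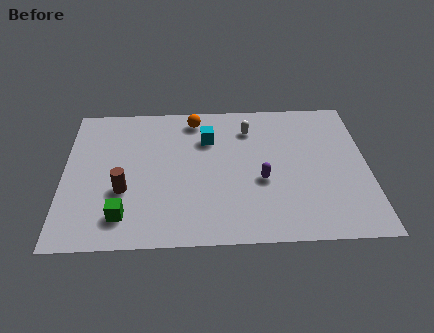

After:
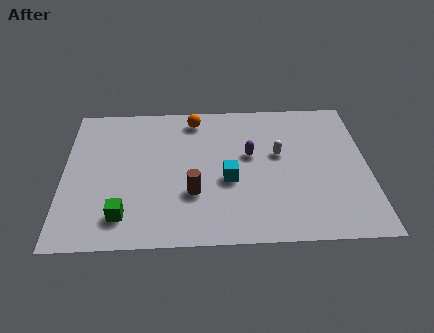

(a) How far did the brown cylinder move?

3.1

The brown cylinder moved from about (2.7, 3.4) to (5.8, 3.1), a distance of √(3.1² + 0.3²) ≈ 3.1.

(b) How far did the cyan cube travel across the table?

2.9

From (6.5, 6.7) to (7.4, 3.9), the cyan cube covered √(0.9² + 2.8²) ≈ 2.9 units.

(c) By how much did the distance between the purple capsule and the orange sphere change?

-1.6

Before: roughly 5.2 units apart; after: 3.6. That's 1.6 units closer together.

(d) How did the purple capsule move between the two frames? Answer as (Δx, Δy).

(-0.5, 1.7)

The purple capsule was at about (8.9, 3.8) and moved to about (8.4, 5.5).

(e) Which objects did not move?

the green cube and the orange sphere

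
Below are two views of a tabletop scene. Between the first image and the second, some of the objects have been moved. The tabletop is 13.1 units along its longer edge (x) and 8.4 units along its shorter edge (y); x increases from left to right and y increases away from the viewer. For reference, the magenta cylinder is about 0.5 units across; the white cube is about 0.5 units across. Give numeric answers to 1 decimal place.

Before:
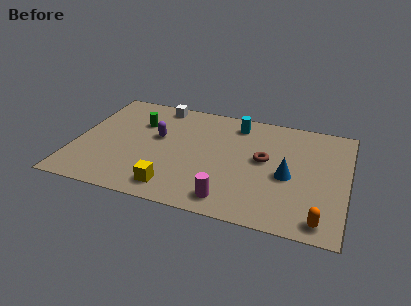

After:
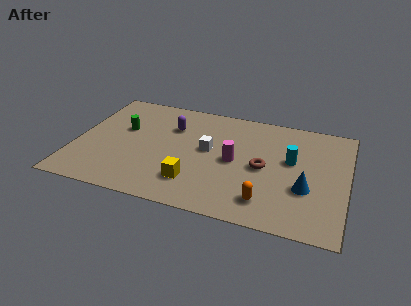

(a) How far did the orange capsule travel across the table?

2.7

The orange capsule moved from about (12.0, 1.0) to (9.4, 1.6), a distance of √(2.6² + 0.6²) ≈ 2.7.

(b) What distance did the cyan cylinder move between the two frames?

3.5

From (7.6, 7.0) to (10.4, 4.9), the cyan cylinder covered √(2.8² + 2.1²) ≈ 3.5 units.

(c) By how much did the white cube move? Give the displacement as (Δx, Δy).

(2.7, -2.9)

The white cube was at about (3.7, 7.5) and moved to about (6.4, 4.6).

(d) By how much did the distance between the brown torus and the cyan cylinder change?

-1.2

They were about 2.8 units apart before and 1.6 after — 1.2 units closer together.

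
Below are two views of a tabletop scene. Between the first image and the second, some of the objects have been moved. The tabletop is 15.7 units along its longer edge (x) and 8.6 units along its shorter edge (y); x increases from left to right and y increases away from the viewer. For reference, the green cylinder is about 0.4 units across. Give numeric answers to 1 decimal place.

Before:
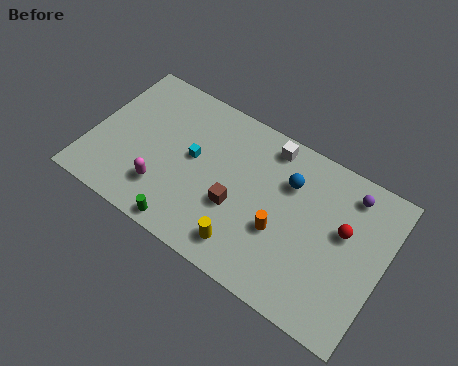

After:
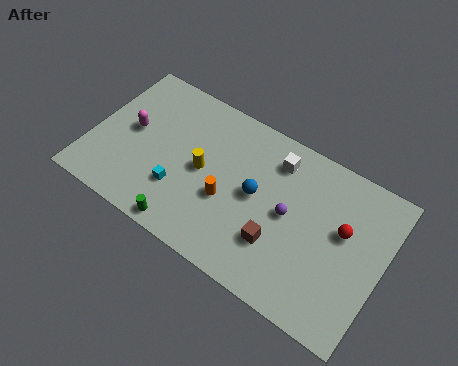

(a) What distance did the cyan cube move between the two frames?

2.1

The cyan cube was near (5.4, 4.7) before and (5.0, 2.6) after, so it travelled √(0.4² + 2.1²) ≈ 2.1 units.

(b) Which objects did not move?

the red sphere and the green cylinder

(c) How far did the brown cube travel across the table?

2.5

From (8.0, 3.3) to (10.4, 2.6), the brown cube covered √(2.4² + 0.7²) ≈ 2.5 units.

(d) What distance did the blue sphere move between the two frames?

2.2

From (10.4, 6.1) to (8.9, 4.5), the blue sphere covered √(1.5² + 1.6²) ≈ 2.2 units.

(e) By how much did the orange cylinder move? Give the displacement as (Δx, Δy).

(-2.9, 0.1)

From the two frames, the orange cylinder sits at roughly (10.4, 3.3) before and (7.5, 3.4) after.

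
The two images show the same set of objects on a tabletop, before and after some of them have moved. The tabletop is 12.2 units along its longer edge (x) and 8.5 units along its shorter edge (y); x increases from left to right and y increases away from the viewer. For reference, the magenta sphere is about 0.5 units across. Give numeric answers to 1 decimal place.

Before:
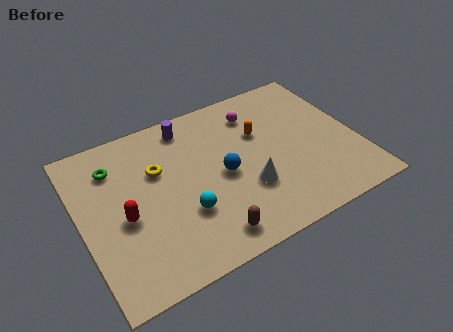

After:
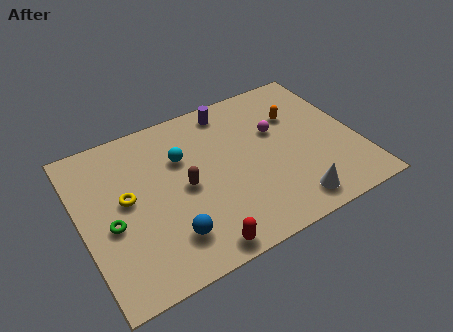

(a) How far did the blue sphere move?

3.4

The blue sphere moved from about (6.2, 4.0) to (3.5, 1.9), a distance of √(2.7² + 2.1²) ≈ 3.4.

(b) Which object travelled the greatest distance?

the red capsule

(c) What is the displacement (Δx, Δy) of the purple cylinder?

(1.9, 0.1)

From the two frames, the purple cylinder sits at roughly (5.1, 7.3) before and (7.0, 7.4) after.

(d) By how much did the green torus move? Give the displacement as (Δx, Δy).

(-0.5, -2.9)

From the two frames, the green torus sits at roughly (1.7, 6.5) before and (1.2, 3.6) after.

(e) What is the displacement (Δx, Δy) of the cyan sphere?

(0.3, 2.9)

From the two frames, the cyan sphere sits at roughly (4.3, 2.8) before and (4.6, 5.7) after.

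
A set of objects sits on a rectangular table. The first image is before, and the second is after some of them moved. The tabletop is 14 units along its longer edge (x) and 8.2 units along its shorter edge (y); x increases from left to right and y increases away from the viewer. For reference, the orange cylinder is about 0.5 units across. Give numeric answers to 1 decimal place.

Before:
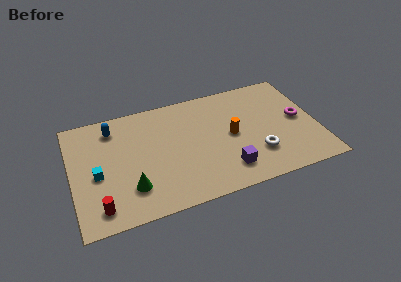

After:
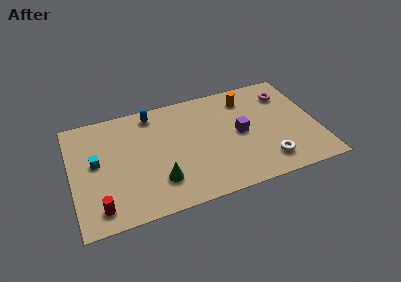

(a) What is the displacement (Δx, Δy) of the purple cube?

(1.0, 2.4)

From the two frames, the purple cube sits at roughly (8.6, 1.7) before and (9.6, 4.1) after.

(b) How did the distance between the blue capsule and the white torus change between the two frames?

-0.8

They were about 9.0 units apart before and 8.2 after — 0.8 units closer together.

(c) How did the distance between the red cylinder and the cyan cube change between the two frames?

+0.9

The distance was about 2.3 in the first image and 3.2 in the second, so they moved 0.9 units further apart.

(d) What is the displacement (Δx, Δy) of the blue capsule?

(2.3, 0.4)

From the two frames, the blue capsule sits at roughly (2.5, 6.7) before and (4.8, 7.1) after.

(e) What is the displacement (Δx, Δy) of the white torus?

(0.5, -0.7)

The white torus started near (10.4, 2.3) and ended near (10.9, 1.6).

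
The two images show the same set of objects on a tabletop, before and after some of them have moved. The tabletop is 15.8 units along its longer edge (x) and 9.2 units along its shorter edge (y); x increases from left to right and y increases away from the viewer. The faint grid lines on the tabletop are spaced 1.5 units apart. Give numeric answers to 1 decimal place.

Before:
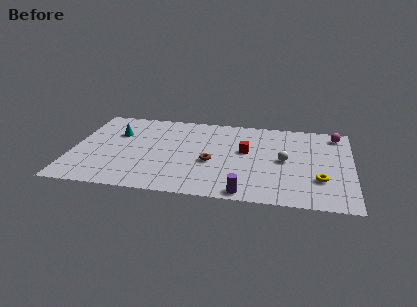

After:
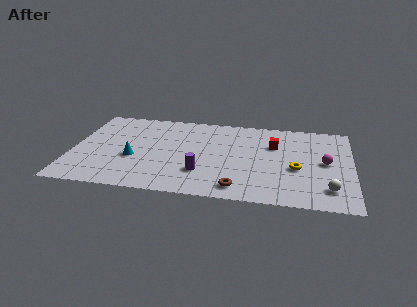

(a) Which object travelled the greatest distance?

the white sphere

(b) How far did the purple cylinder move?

3.1

From (9.9, 0.8) to (7.4, 2.6), the purple cylinder covered √(2.5² + 1.8²) ≈ 3.1 units.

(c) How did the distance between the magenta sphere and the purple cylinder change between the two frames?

-1.5

They were about 8.7 units apart before and 7.2 after — 1.5 units closer together.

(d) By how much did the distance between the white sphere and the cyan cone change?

+1.4

They were about 9.7 units apart before and 11.1 after — 1.4 units further apart.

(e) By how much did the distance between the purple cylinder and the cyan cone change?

-5.2

The distance was about 9.2 in the first image and 4.0 in the second, so they moved 5.2 units closer together.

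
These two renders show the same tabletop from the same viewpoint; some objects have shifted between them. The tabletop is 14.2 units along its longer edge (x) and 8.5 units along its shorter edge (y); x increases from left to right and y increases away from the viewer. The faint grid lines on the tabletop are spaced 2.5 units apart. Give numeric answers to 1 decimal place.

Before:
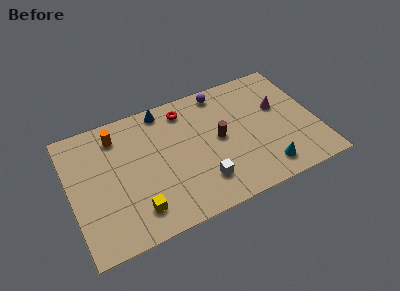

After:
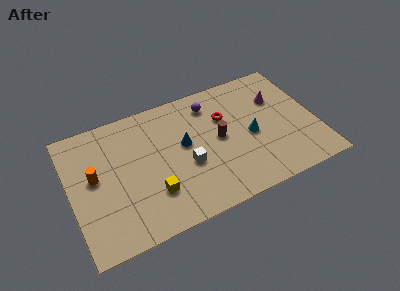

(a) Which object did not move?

the brown cylinder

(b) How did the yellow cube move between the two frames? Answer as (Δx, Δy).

(1.0, 0.7)

The yellow cube was at about (3.5, 1.7) and moved to about (4.5, 2.4).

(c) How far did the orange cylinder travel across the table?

2.7

From (2.9, 6.9) to (1.4, 4.7), the orange cylinder covered √(1.5² + 2.2²) ≈ 2.7 units.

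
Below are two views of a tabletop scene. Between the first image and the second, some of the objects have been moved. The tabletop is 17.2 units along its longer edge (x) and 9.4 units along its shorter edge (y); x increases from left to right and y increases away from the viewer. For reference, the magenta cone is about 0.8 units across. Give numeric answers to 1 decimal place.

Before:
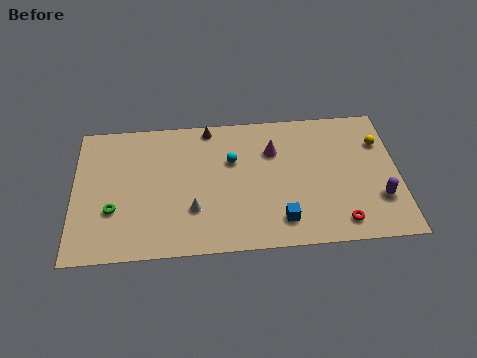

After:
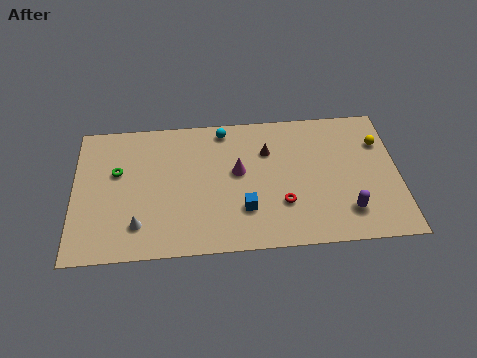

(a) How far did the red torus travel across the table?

3.4

From (14.0, 1.4) to (11.0, 2.9), the red torus covered √(3.0² + 1.5²) ≈ 3.4 units.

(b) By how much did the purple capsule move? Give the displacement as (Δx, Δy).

(-1.7, -0.7)

From the two frames, the purple capsule sits at roughly (16.1, 2.8) before and (14.4, 2.1) after.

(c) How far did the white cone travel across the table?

3.0

From (6.3, 2.9) to (3.4, 2.1), the white cone covered √(2.9² + 0.8²) ≈ 3.0 units.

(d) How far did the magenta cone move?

2.3

The magenta cone was near (10.6, 6.6) before and (8.7, 5.3) after, so it travelled √(1.9² + 1.3²) ≈ 2.3 units.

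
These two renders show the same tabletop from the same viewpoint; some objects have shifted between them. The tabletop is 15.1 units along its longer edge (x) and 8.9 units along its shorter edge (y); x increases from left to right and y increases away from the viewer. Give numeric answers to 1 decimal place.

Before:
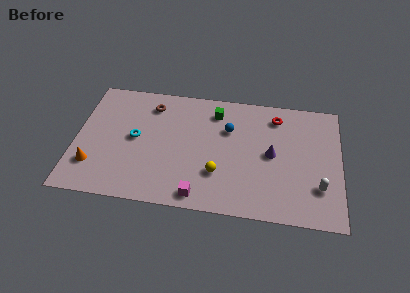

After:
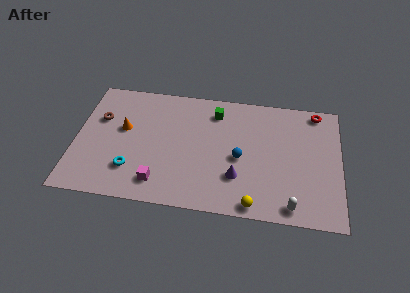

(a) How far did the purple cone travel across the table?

2.7

The purple cone moved from about (11.2, 4.5) to (9.3, 2.6), a distance of √(1.9² + 1.9²) ≈ 2.7.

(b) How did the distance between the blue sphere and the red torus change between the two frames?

+2.9

They were about 3.0 units apart before and 5.9 after — 2.9 units further apart.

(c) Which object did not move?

the green cube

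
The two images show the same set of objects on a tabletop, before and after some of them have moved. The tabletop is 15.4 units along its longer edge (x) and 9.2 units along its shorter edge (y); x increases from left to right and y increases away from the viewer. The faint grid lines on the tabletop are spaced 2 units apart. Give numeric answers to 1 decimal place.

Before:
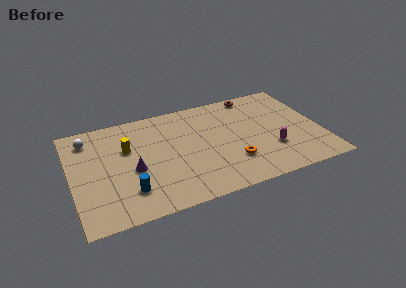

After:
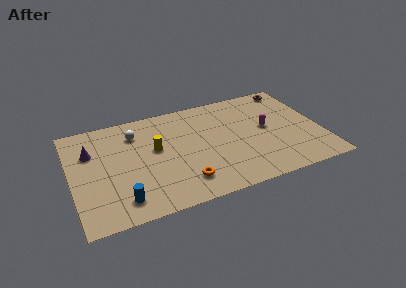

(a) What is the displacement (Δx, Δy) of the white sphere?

(2.9, -0.4)

The white sphere was at about (1.2, 7.5) and moved to about (4.1, 7.1).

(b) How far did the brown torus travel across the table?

2.4

From (11.7, 8.3) to (14.1, 8.2), the brown torus covered √(2.4² + 0.1²) ≈ 2.4 units.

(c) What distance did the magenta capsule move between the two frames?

2.0

The magenta capsule was near (12.2, 2.9) before and (12.1, 4.9) after, so it travelled √(0.1² + 2.0²) ≈ 2.0 units.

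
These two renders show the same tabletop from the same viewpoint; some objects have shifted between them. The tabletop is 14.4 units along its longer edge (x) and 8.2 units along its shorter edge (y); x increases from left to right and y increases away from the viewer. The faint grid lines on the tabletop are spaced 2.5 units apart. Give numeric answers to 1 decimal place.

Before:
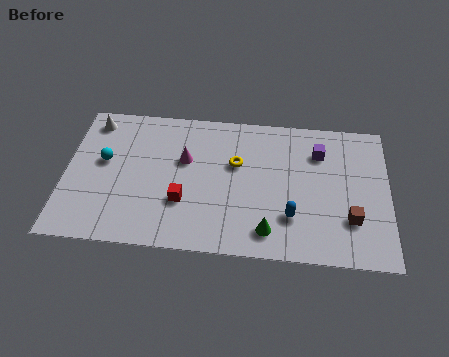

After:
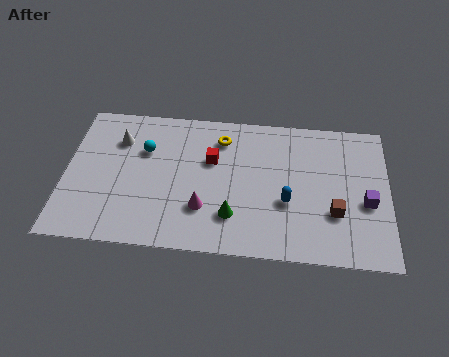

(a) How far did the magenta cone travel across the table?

2.8

The magenta cone was near (5.3, 5.1) before and (6.2, 2.4) after, so it travelled √(0.9² + 2.7²) ≈ 2.8 units.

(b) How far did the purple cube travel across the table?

3.4

The purple cube moved from about (11.3, 6.1) to (13.4, 3.4), a distance of √(2.1² + 2.7²) ≈ 3.4.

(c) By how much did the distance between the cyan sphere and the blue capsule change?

-1.9

The distance was about 8.7 in the first image and 6.8 in the second, so they moved 1.9 units closer together.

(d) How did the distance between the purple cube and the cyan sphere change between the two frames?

+0.4

They were about 9.7 units apart before and 10.1 after — 0.4 units further apart.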